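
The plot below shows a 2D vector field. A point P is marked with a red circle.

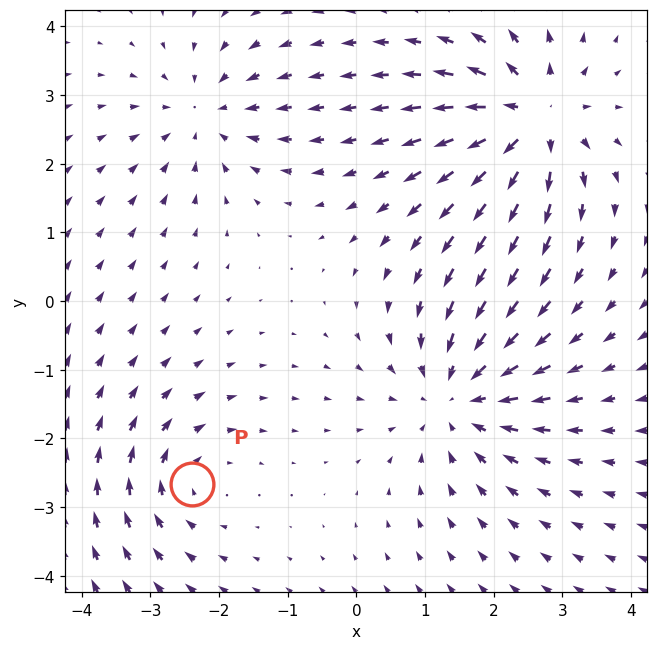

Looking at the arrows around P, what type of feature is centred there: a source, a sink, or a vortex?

At P (-2.4, -2.7) the arrows circulate clockwise. Divergence ≈0, curl about -3 — near-zero divergence with nonzero curl is a vortex.

vortex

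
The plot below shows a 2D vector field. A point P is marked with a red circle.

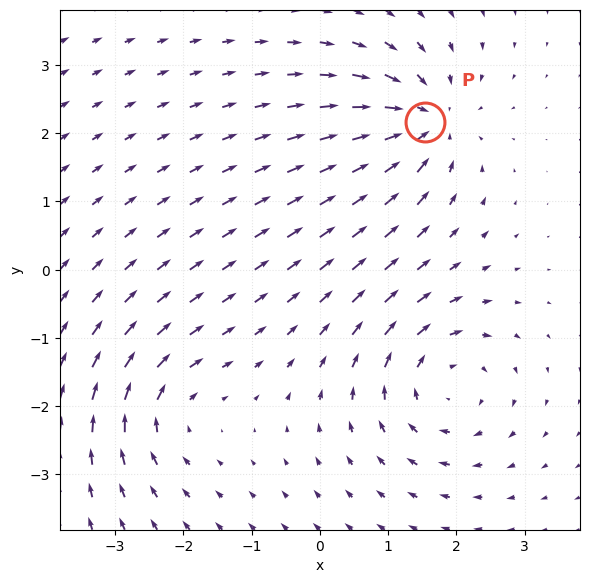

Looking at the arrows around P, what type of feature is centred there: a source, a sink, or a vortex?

sink

At P (1.5, 2.2) the arrows converge inward. Divergence about -5, curl ≈0 — negative divergence with near-zero curl is a sink.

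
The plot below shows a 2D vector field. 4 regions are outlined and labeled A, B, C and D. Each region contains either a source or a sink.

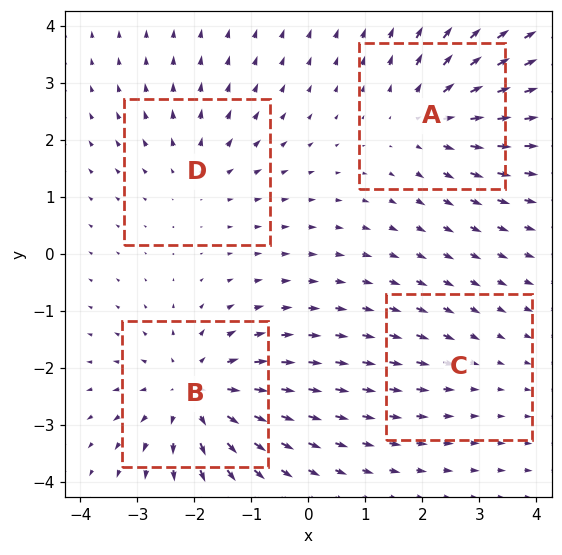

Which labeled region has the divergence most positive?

Divergence at each region's feature centre — A: about +5, B: about +6, C: about -2, D: about +3. Region B is most positive.

B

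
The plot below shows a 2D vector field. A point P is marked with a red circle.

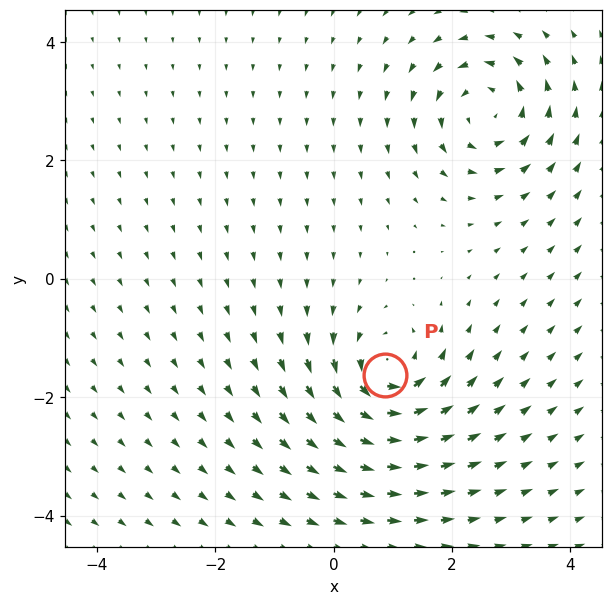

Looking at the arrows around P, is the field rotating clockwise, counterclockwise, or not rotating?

Near P at (0.9, -1.6) the arrows circulate counterclockwise. The curl (z-component) there is about +7; positive curl means counterclockwise rotation.

counterclockwise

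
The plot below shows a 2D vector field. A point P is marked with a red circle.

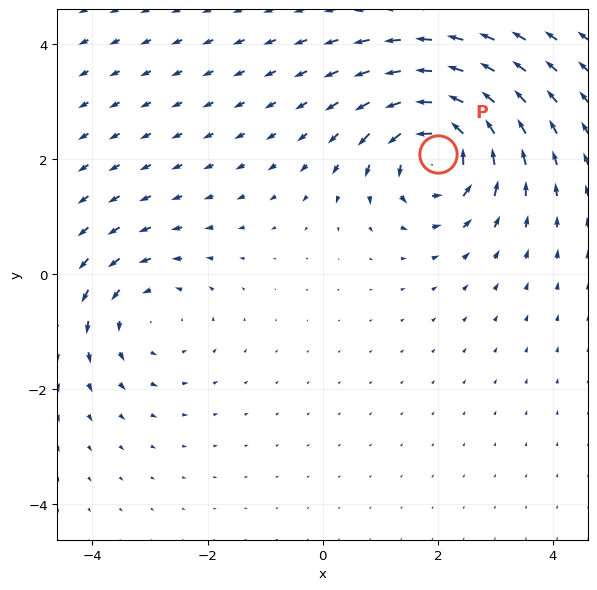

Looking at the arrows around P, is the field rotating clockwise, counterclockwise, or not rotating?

counterclockwise

Near P at (2.0, 2.1) the arrows circulate counterclockwise. The curl (z-component) there is about +6; positive curl means counterclockwise rotation.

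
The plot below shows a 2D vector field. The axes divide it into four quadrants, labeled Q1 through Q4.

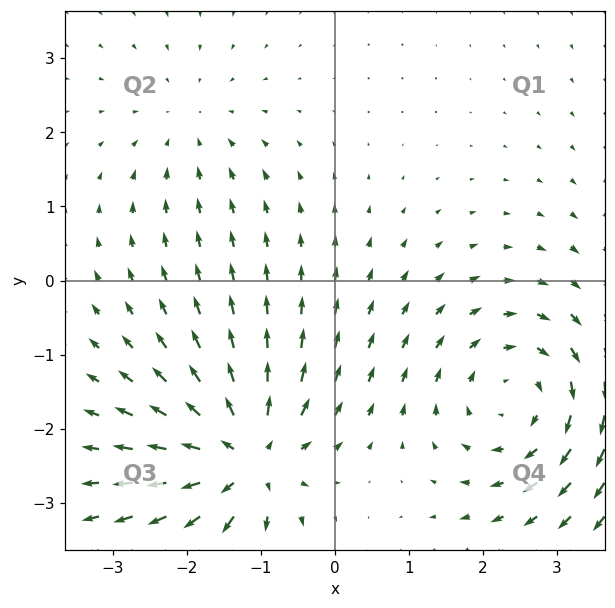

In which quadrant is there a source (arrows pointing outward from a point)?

The source sits at approximately (-1.2, -2.4), which lies in quadrant Q3. The divergence there is about +7, positive as expected for a source.

Q3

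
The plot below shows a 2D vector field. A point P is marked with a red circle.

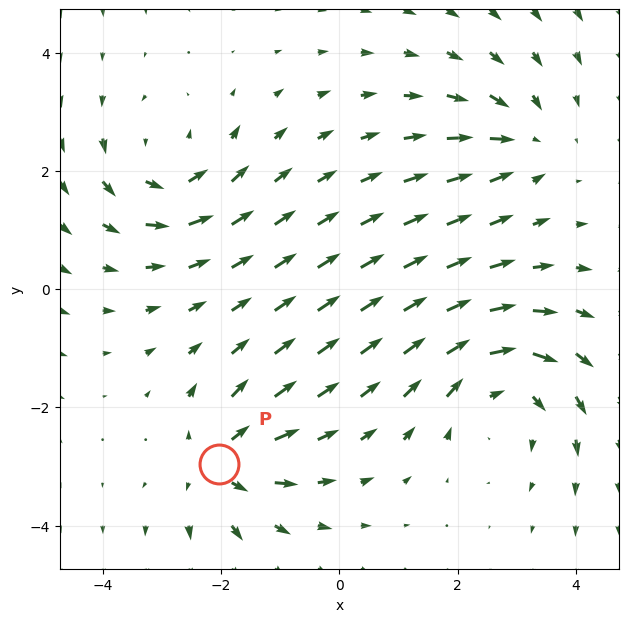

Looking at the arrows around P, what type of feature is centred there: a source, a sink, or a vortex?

At P (-2.0, -3.0) the arrows spread outward. Divergence about +4, curl ≈0 — positive divergence with near-zero curl is a source.

source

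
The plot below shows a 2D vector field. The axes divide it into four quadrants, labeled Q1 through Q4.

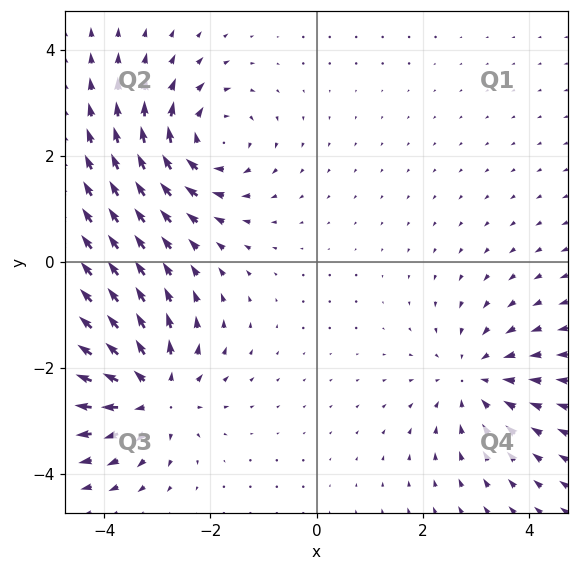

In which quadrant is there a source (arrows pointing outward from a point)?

The source sits at approximately (-3.1, -2.5), which lies in quadrant Q3. The divergence there is about +4, positive as expected for a source.

Q3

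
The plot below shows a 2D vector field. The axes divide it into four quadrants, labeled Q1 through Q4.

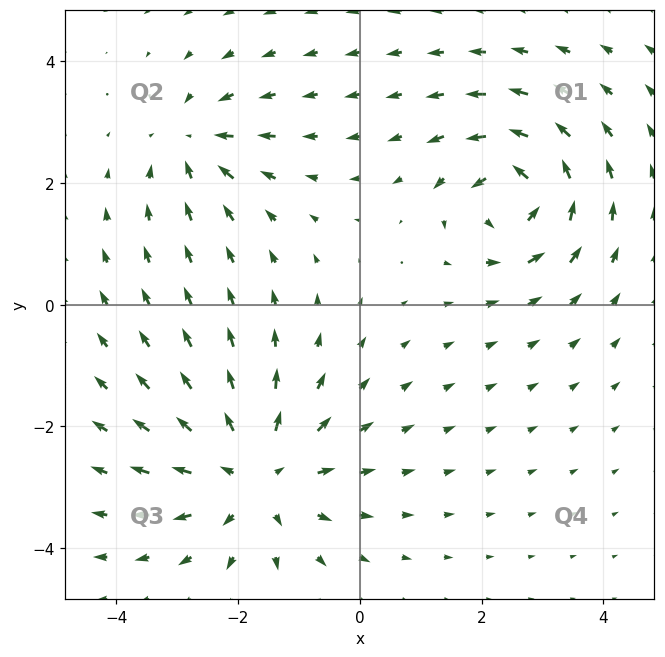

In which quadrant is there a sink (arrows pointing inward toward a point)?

Q2

The sink sits at approximately (-2.7, 2.7), which lies in quadrant Q2. The divergence there is about -4, negative as expected for a sink.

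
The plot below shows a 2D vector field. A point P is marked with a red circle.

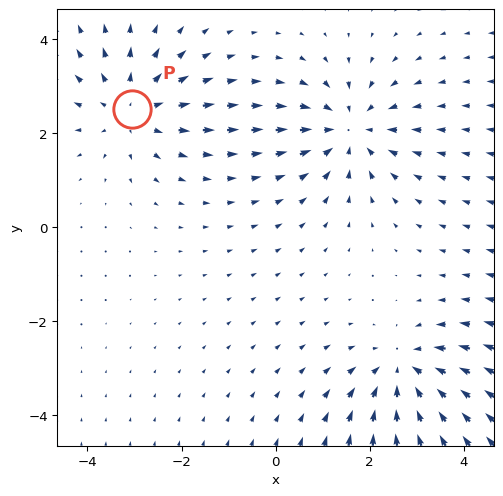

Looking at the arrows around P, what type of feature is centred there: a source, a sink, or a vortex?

At P (-3.1, 2.5) the arrows spread outward. Divergence about +2, curl ≈0 — positive divergence with near-zero curl is a source.

source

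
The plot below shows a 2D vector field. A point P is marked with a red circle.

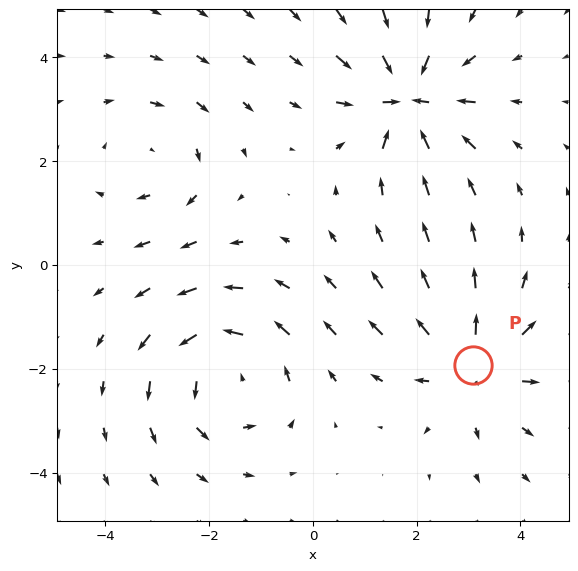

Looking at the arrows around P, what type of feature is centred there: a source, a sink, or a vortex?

source

At P (3.1, -1.9) the arrows spread outward. Divergence about +5, curl ≈0 — positive divergence with near-zero curl is a source.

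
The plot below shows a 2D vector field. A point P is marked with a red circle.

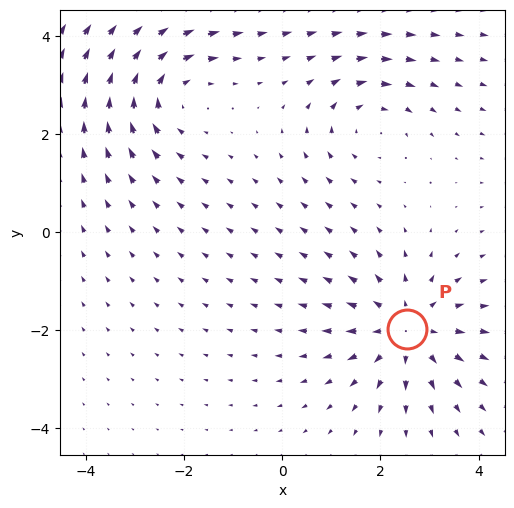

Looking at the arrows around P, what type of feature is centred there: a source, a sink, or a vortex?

At P (2.6, -2.0) the arrows spread outward. Divergence about +4, curl ≈0 — positive divergence with near-zero curl is a source.

source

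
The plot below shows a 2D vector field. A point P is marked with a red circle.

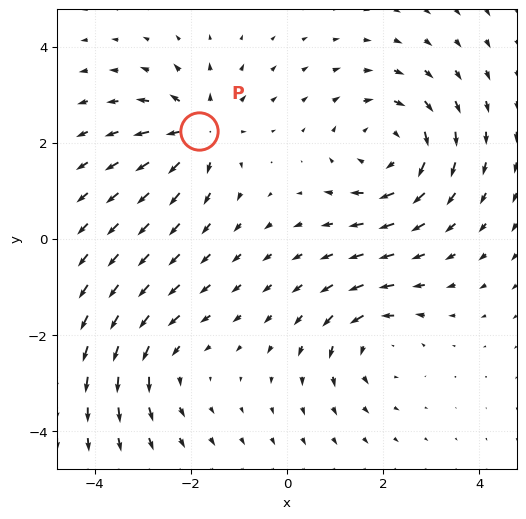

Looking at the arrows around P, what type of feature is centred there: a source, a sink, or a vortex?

source

At P (-1.8, 2.3) the arrows spread outward. Divergence about +4, curl ≈0 — positive divergence with near-zero curl is a source.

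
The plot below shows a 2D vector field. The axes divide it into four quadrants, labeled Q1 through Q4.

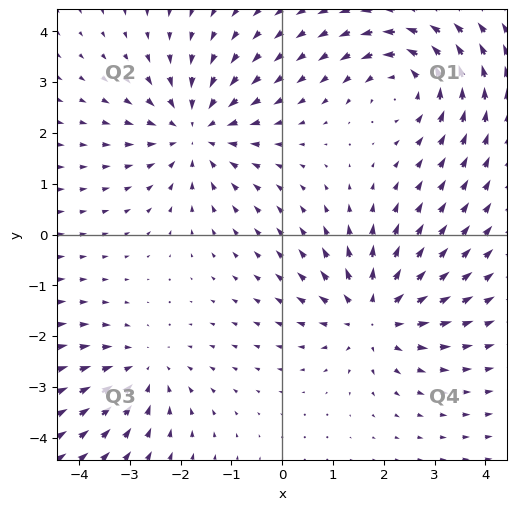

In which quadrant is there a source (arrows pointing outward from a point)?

Q4

The source sits at approximately (1.8, -1.6), which lies in quadrant Q4. The divergence there is about +5, positive as expected for a source.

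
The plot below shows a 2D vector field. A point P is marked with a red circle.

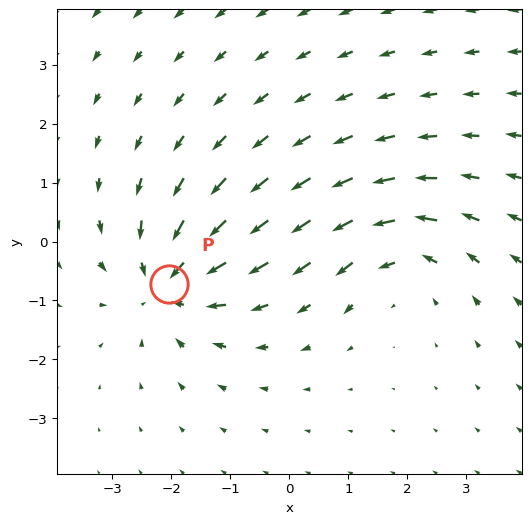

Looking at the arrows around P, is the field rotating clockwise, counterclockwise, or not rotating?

Near P at (-2.0, -0.7) the arrows show no circulation. The curl there is ≈0.

not rotating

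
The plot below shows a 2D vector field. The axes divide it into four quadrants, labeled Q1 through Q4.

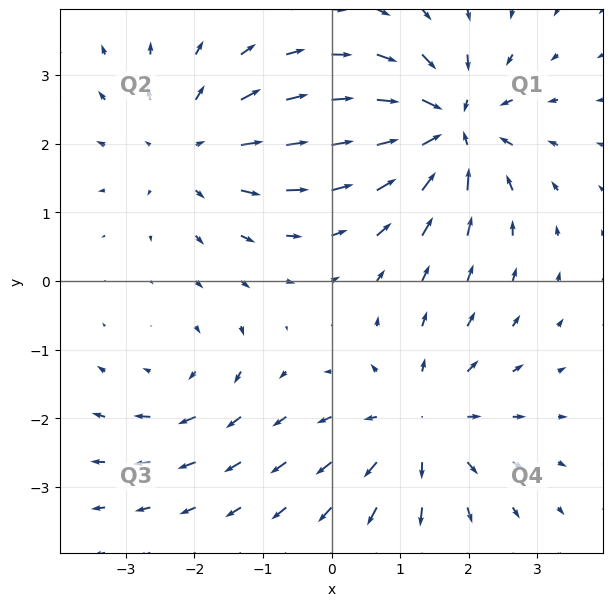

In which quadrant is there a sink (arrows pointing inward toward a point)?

Q1

The sink sits at approximately (1.7, 2.2), which lies in quadrant Q1. The divergence there is about -6, negative as expected for a sink.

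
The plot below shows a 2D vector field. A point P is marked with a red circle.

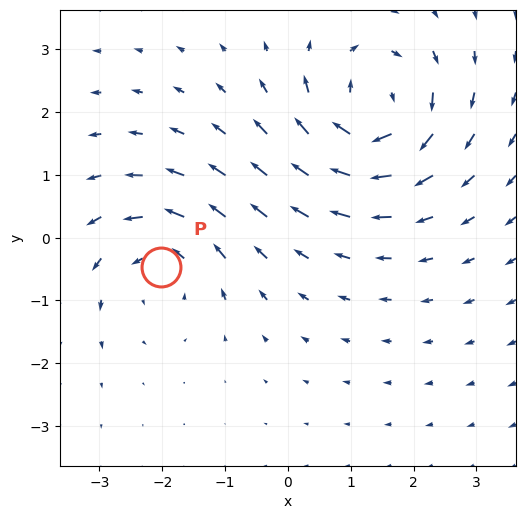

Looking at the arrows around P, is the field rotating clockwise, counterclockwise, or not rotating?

counterclockwise

Near P at (-2.0, -0.5) the arrows circulate counterclockwise. The curl (z-component) there is about +4; positive curl means counterclockwise rotation.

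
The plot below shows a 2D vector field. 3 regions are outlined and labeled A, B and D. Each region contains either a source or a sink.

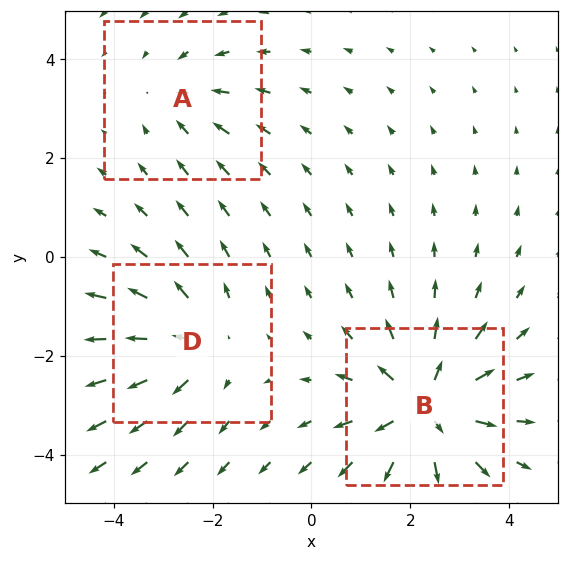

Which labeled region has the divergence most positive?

Divergence at each region's feature centre — A: about -2, B: about +5, D: about +3. Region B is most positive.

B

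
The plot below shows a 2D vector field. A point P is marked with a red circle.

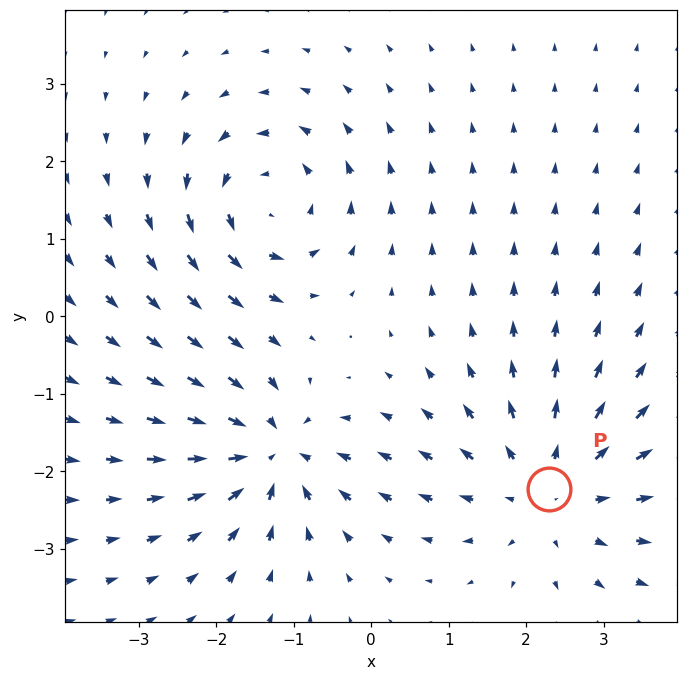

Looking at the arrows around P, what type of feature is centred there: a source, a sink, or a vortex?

source

At P (2.3, -2.2) the arrows spread outward. Divergence about +4, curl ≈0 — positive divergence with near-zero curl is a source.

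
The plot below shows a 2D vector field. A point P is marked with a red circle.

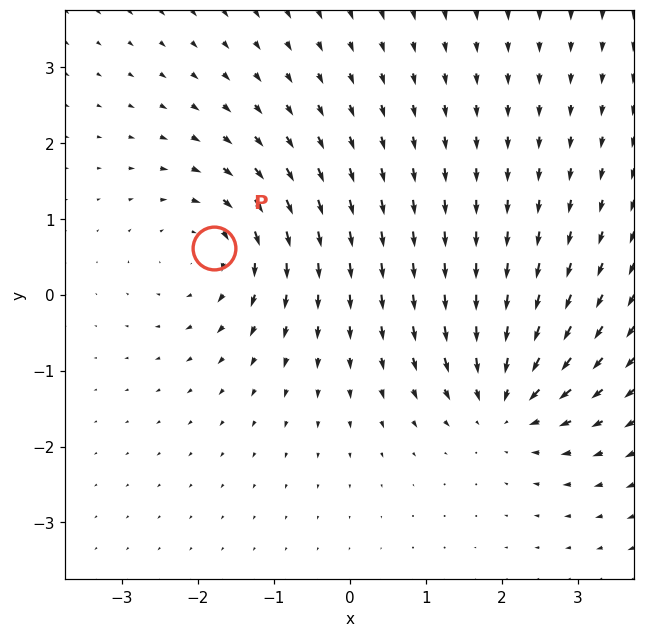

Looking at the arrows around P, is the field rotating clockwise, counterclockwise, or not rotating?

clockwise

Near P at (-1.8, 0.6) the arrows circulate clockwise. The curl (z-component) there is about -4; negative curl means clockwise rotation.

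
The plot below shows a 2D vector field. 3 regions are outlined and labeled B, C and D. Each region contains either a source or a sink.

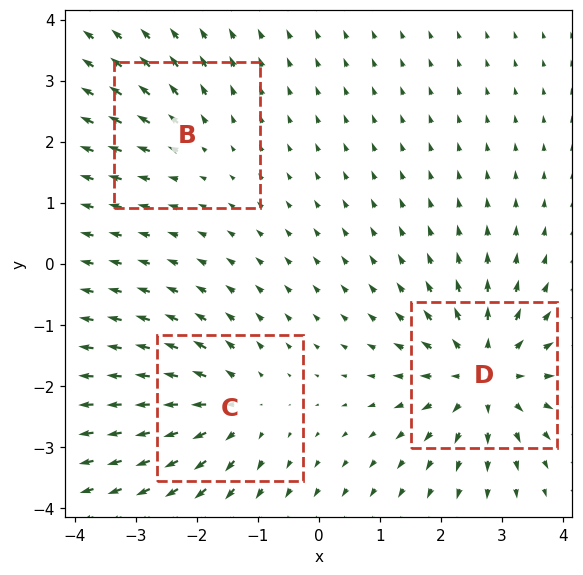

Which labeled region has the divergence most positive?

Divergence at each region's feature centre — B: about +2, C: about +4, D: about +5. Region D is most positive.

D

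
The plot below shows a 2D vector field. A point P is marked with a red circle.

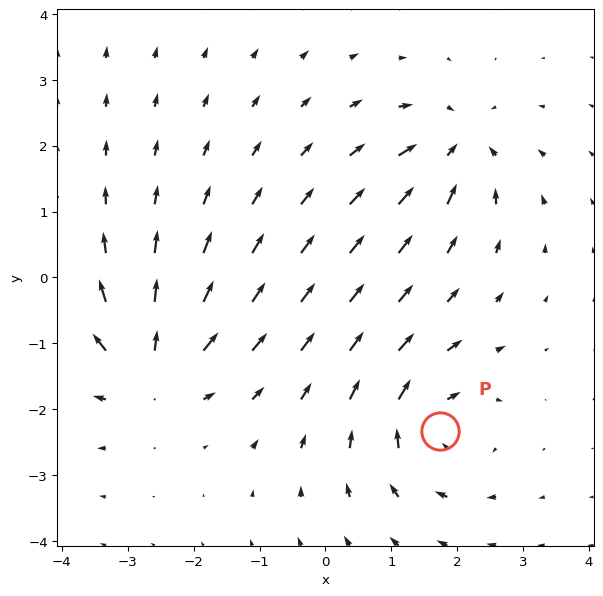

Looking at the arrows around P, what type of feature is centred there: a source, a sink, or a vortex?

vortex

At P (1.7, -2.3) the arrows circulate clockwise. Divergence ≈0, curl about -4 — near-zero divergence with nonzero curl is a vortex.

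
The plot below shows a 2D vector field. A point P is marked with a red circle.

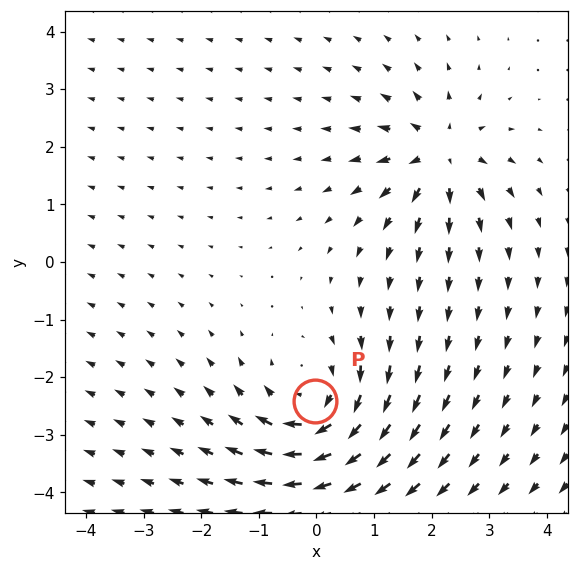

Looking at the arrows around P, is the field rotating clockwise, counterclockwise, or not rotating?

Near P at (-0.0, -2.4) the arrows circulate clockwise. The curl (z-component) there is about -5; negative curl means clockwise rotation.

clockwise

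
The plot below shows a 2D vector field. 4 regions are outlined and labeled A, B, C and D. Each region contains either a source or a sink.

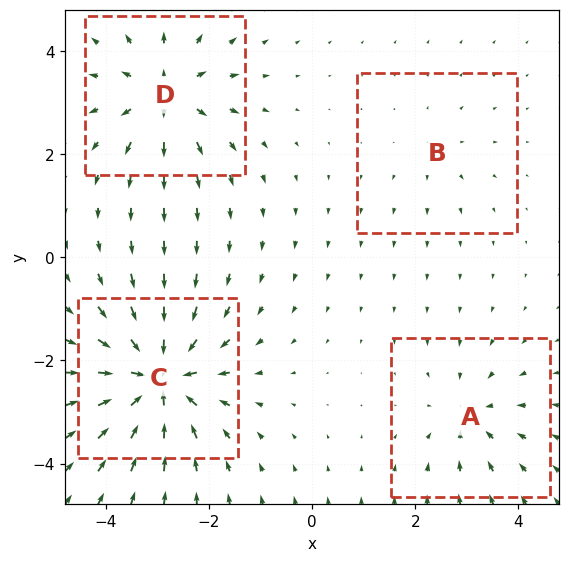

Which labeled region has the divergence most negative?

C

Divergence at each region's feature centre — A: about -4, B: about +2, C: about -8, D: about +6. Region C is most negative.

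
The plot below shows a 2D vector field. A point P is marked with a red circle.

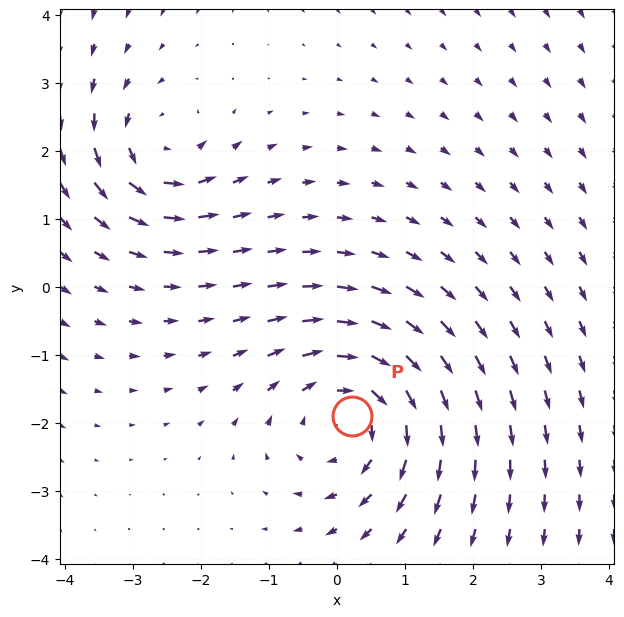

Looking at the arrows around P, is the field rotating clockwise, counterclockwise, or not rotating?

Near P at (0.2, -1.9) the arrows circulate clockwise. The curl (z-component) there is about -4; negative curl means clockwise rotation.

clockwise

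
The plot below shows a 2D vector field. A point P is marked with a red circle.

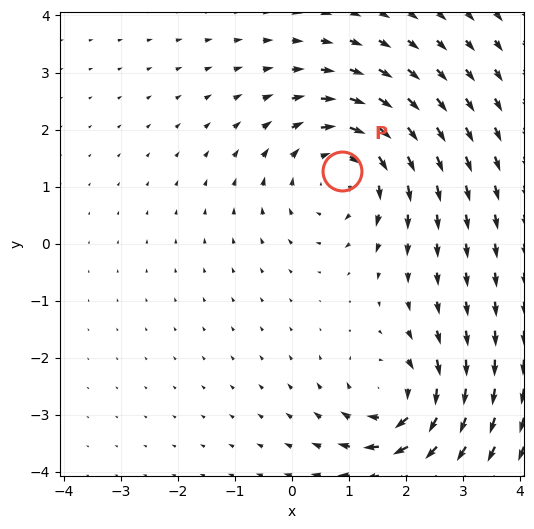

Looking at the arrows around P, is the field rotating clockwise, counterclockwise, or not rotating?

Near P at (0.9, 1.3) the arrows circulate clockwise. The curl (z-component) there is about -4; negative curl means clockwise rotation.

clockwise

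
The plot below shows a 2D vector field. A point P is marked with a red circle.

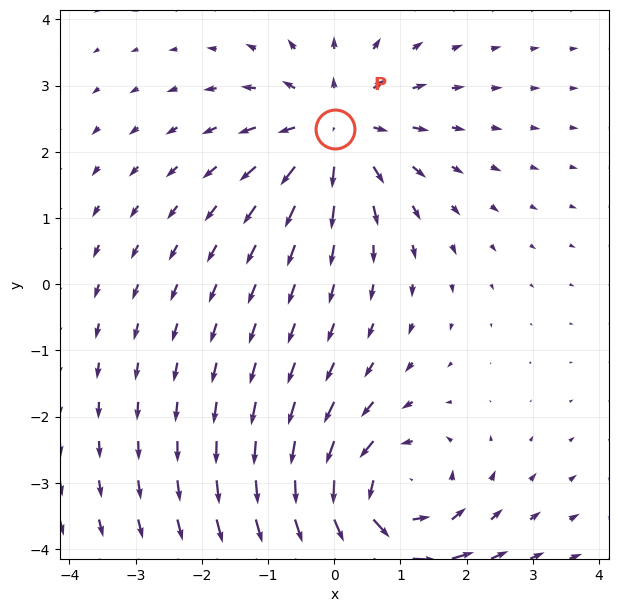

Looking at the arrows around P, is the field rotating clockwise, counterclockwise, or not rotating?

Near P at (0.0, 2.4) the arrows show no circulation. The curl there is ≈0.

not rotating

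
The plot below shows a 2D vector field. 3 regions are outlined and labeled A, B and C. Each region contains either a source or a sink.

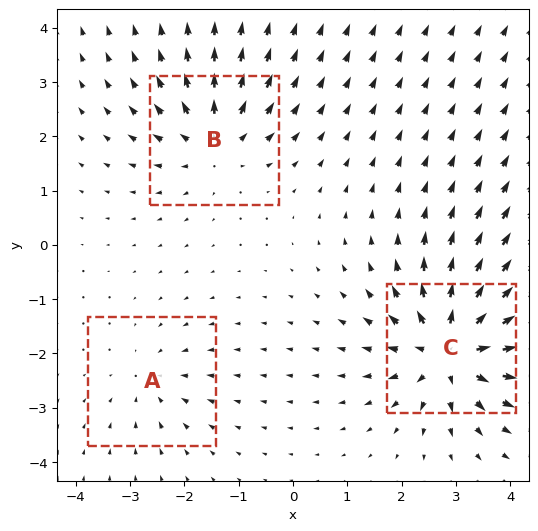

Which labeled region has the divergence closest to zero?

Divergence at each region's feature centre — A: about -2, B: about +4, C: about +6. Region A is closest to zero.

A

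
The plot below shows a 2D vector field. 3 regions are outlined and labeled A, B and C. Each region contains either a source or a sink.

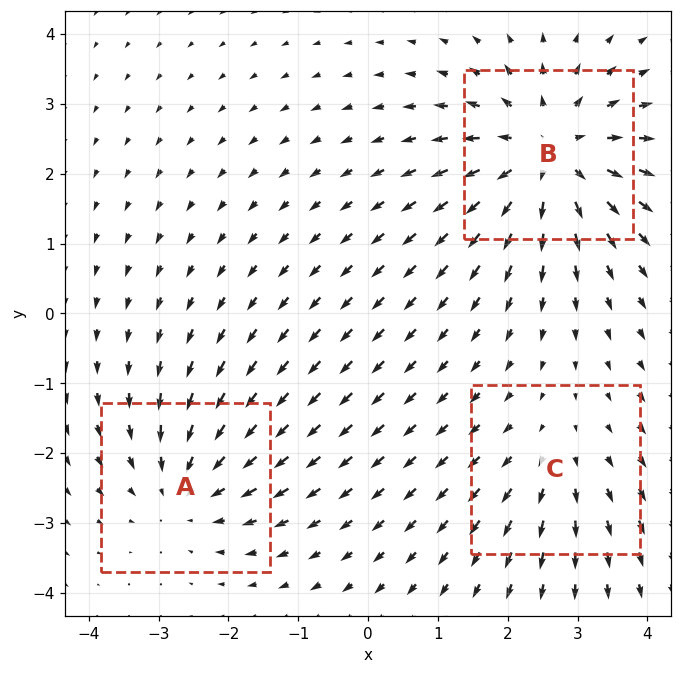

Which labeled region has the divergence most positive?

Divergence at each region's feature centre — A: about -3, B: about +4, C: about +2. Region B is most positive.

B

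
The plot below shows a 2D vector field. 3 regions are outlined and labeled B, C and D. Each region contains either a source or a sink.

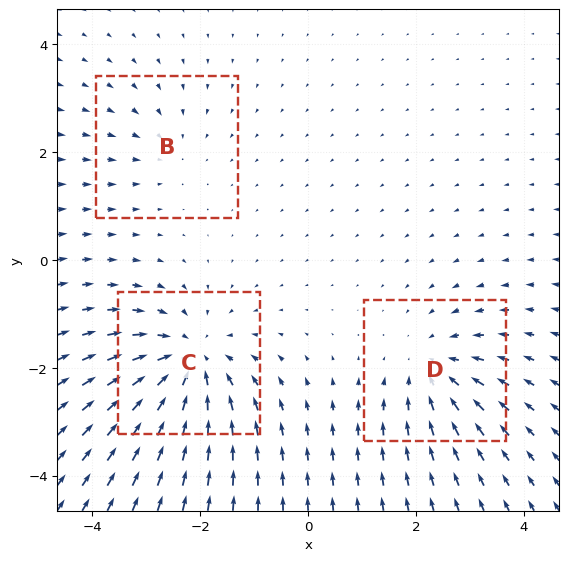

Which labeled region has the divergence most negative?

Divergence at each region's feature centre — B: about -2, C: about -5, D: about -3. Region C is most negative.

C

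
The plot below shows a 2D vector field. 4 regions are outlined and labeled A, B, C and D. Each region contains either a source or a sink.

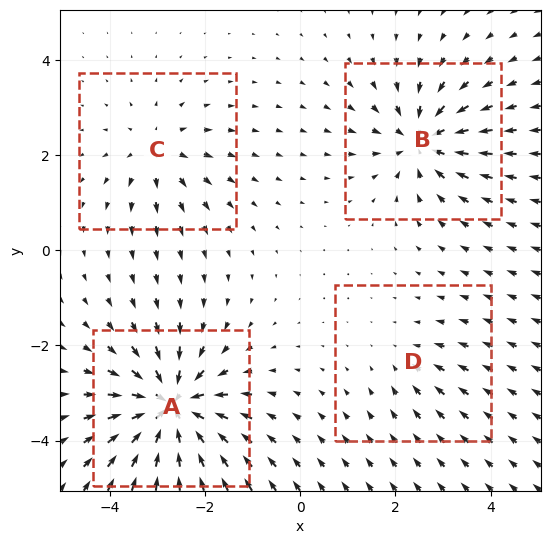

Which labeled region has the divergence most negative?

Divergence at each region's feature centre — A: about -9, B: about -6, C: about +4, D: about -2. Region A is most negative.

A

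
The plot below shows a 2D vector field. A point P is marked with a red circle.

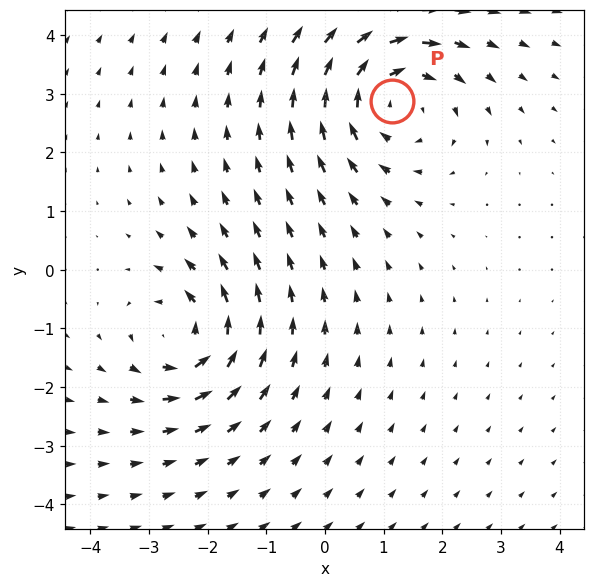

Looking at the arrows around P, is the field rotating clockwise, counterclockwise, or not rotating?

clockwise

Near P at (1.2, 2.9) the arrows circulate clockwise. The curl (z-component) there is about -3; negative curl means clockwise rotation.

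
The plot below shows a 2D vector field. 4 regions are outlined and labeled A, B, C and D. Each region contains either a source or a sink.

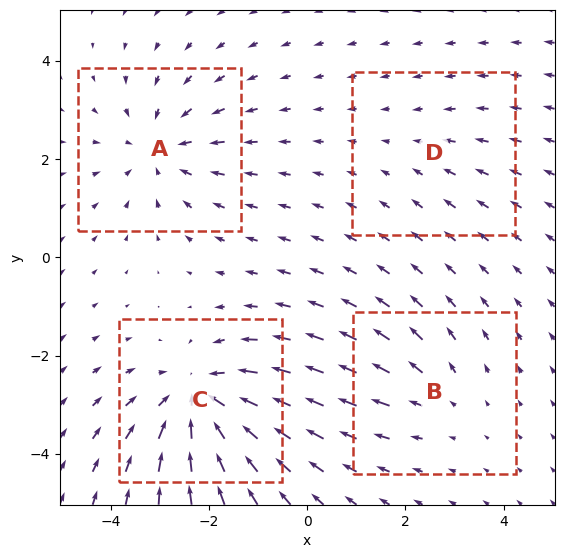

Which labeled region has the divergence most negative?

Divergence at each region's feature centre — A: about -4, B: about +3, C: about -6, D: about -2. Region C is most negative.

C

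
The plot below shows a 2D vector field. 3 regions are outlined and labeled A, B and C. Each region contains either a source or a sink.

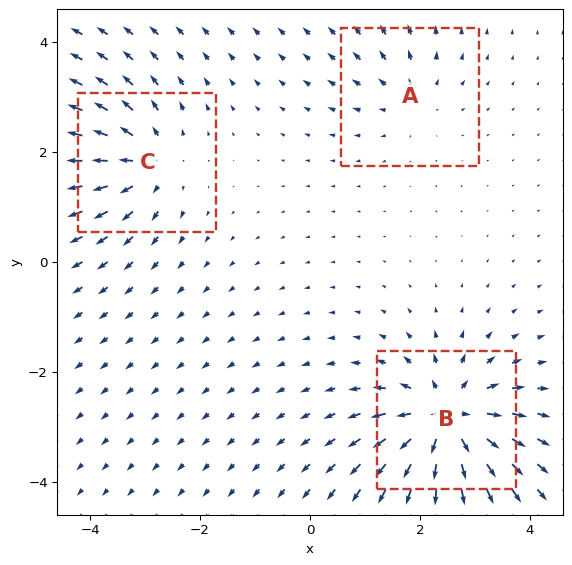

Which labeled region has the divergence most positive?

Divergence at each region's feature centre — A: about +3, B: about +6, C: about +4. Region B is most positive.

B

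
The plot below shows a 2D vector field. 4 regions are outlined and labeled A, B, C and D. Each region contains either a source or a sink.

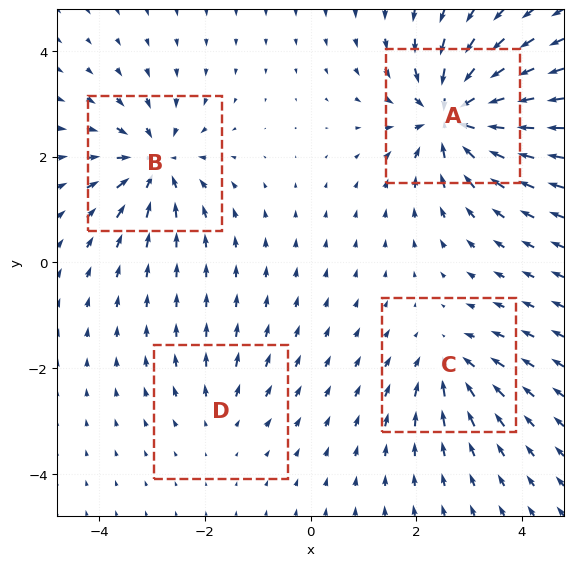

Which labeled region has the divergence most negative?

Divergence at each region's feature centre — A: about -8, B: about -6, C: about -4, D: about +2. Region A is most negative.

A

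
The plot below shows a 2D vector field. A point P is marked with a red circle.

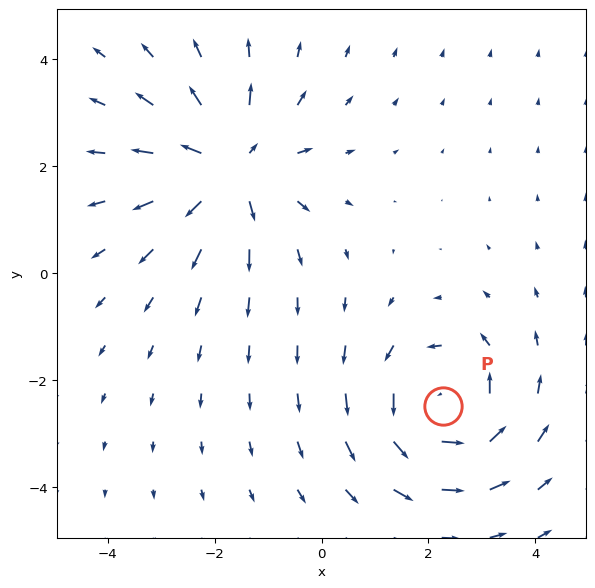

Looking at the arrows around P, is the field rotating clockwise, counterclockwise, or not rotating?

counterclockwise

Near P at (2.3, -2.5) the arrows circulate counterclockwise. The curl (z-component) there is about +5; positive curl means counterclockwise rotation.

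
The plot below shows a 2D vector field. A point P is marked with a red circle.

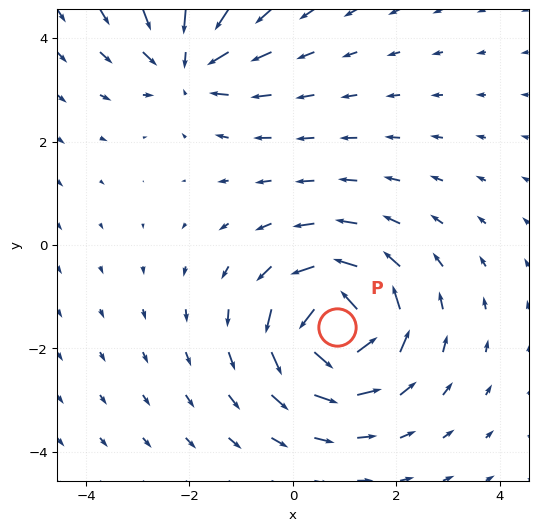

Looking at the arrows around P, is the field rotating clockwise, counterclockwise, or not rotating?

Near P at (0.9, -1.6) the arrows circulate counterclockwise. The curl (z-component) there is about +5; positive curl means counterclockwise rotation.

counterclockwise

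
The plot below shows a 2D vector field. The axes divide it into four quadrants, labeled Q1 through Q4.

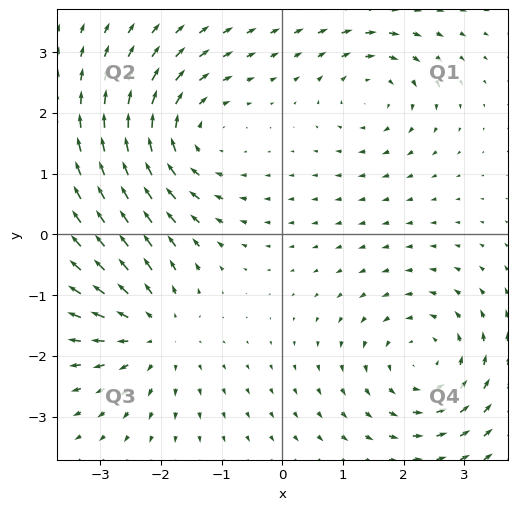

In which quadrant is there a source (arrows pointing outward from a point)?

The source sits at approximately (-2.1, -1.6), which lies in quadrant Q3. The divergence there is about +4, positive as expected for a source.

Q3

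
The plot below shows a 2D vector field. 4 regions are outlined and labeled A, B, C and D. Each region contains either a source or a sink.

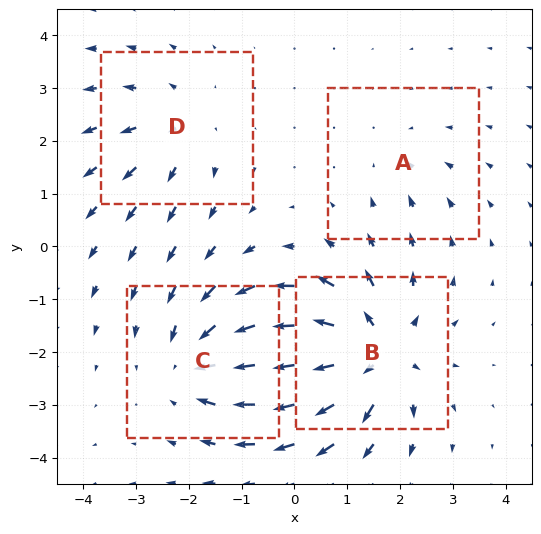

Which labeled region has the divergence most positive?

B

Divergence at each region's feature centre — A: about -2, B: about +6, C: about -4, D: about +3. Region B is most positive.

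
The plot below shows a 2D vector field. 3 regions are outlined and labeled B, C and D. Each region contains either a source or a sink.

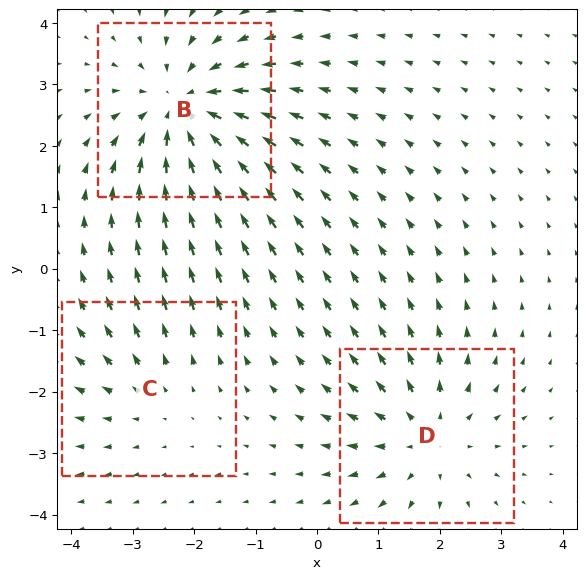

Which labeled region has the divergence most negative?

B

Divergence at each region's feature centre — B: about -4, C: about +2, D: about +3. Region B is most negative.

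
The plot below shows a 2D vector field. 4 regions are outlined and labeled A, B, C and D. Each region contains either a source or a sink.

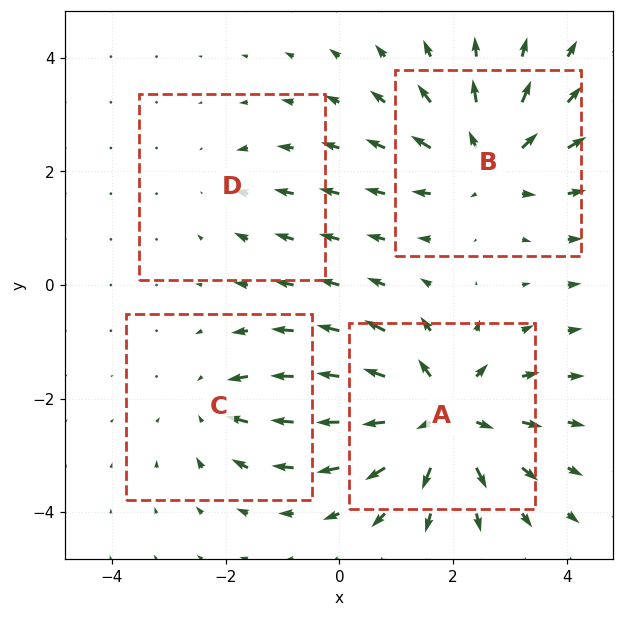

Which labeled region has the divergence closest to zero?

Divergence at each region's feature centre — A: about +6, B: about +5, C: about -3, D: about -2. Region D is closest to zero.

D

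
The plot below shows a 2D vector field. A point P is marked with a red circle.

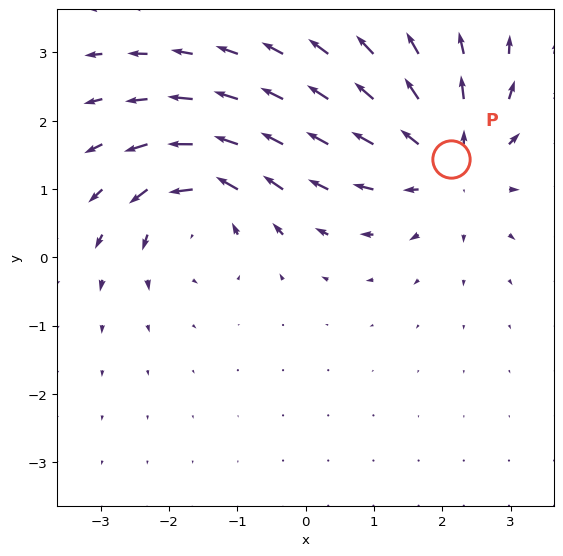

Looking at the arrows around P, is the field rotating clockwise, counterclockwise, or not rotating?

Near P at (2.1, 1.4) the arrows show no circulation. The curl there is ≈0.

not rotating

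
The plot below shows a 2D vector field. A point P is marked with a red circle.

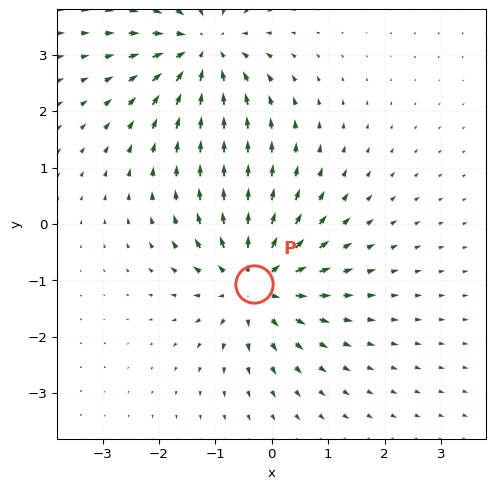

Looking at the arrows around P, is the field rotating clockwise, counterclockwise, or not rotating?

not rotating

Near P at (-0.3, -1.1) the arrows show no circulation. The curl there is ≈0.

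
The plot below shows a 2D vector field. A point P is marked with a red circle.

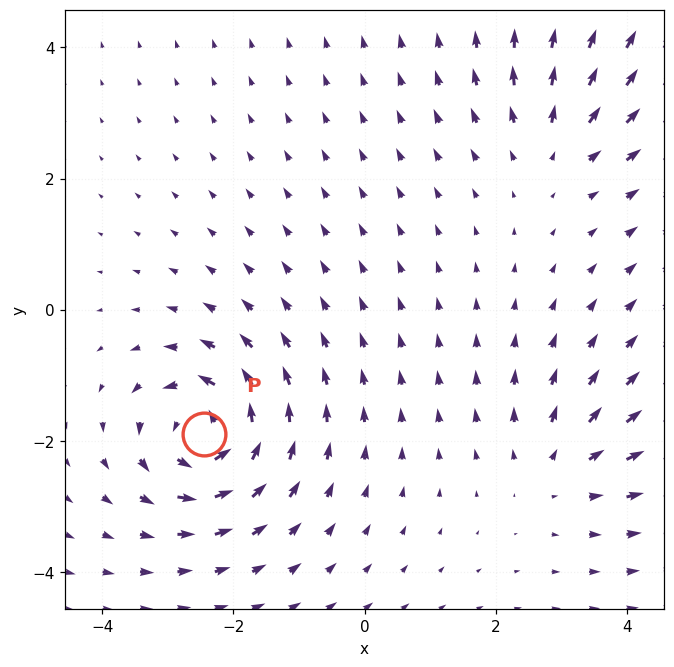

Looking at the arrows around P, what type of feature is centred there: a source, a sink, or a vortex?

At P (-2.5, -1.9) the arrows circulate counterclockwise. Divergence ≈0, curl about +7 — near-zero divergence with nonzero curl is a vortex.

vortex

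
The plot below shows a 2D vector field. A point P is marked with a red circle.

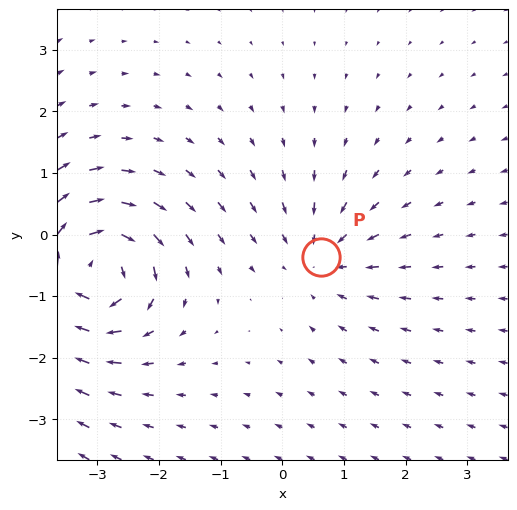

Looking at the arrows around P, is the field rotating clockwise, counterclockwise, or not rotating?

not rotating

Near P at (0.6, -0.4) the arrows show no circulation. The curl there is ≈0.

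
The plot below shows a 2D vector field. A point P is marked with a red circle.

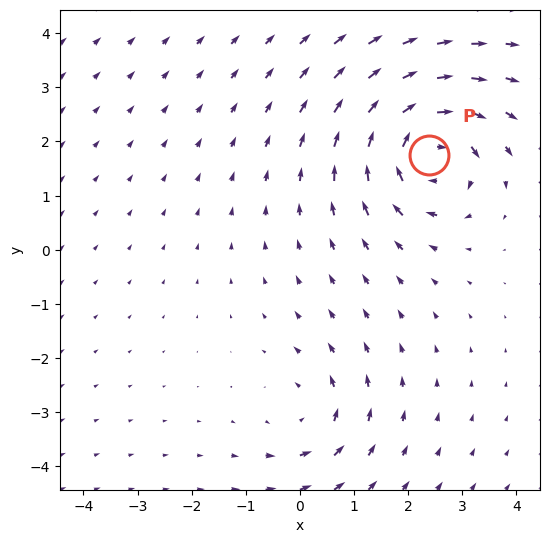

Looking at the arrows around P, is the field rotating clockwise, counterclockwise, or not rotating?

Near P at (2.4, 1.8) the arrows circulate clockwise. The curl (z-component) there is about -6; negative curl means clockwise rotation.

clockwise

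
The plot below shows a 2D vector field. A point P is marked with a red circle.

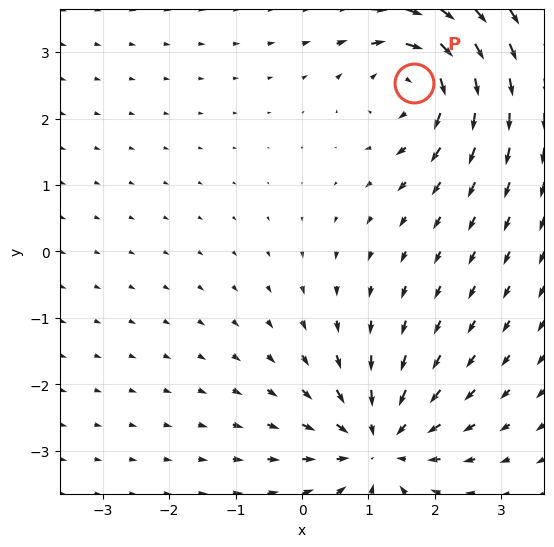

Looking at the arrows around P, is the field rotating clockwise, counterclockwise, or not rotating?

Near P at (1.7, 2.5) the arrows circulate clockwise. The curl (z-component) there is about -6; negative curl means clockwise rotation.

clockwise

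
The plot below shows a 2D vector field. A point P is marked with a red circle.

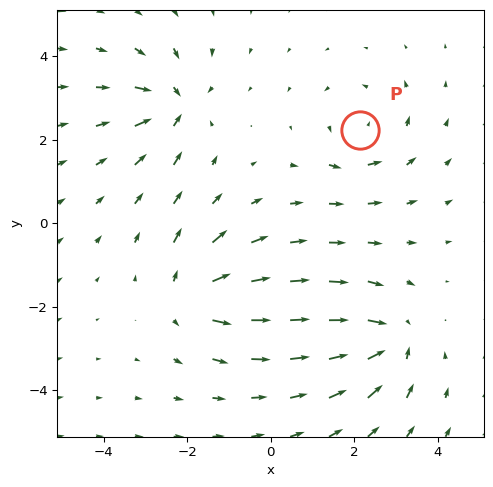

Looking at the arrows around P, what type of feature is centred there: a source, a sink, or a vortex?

vortex

At P (2.1, 2.2) the arrows circulate counterclockwise. Divergence ≈0, curl about +4 — near-zero divergence with nonzero curl is a vortex.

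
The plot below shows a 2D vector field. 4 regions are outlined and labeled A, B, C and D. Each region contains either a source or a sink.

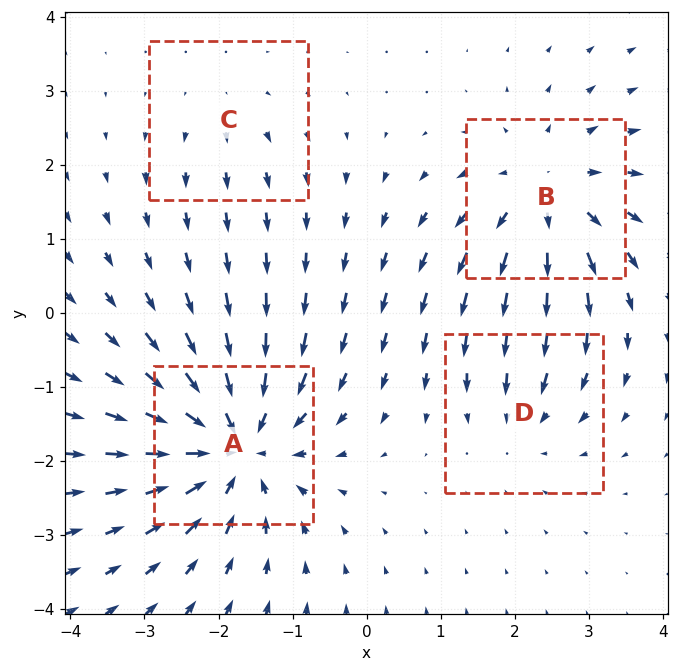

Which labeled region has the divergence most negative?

A

Divergence at each region's feature centre — A: about -7, B: about +5, C: about +2, D: about -3. Region A is most negative.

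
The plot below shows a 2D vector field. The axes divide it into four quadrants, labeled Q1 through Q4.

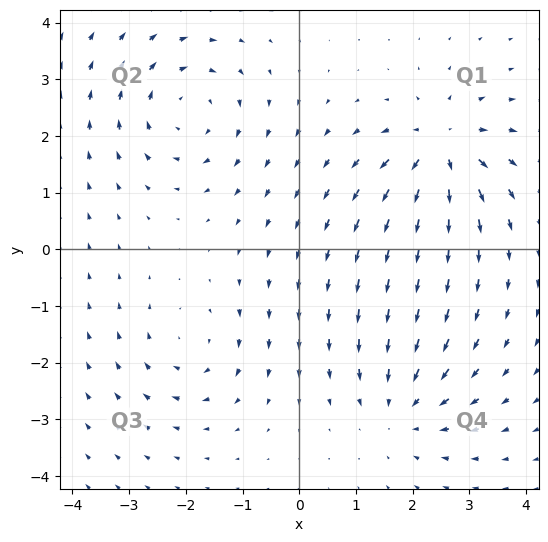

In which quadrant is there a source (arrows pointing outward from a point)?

The source sits at approximately (2.5, 1.8), which lies in quadrant Q1. The divergence there is about +6, positive as expected for a source.

Q1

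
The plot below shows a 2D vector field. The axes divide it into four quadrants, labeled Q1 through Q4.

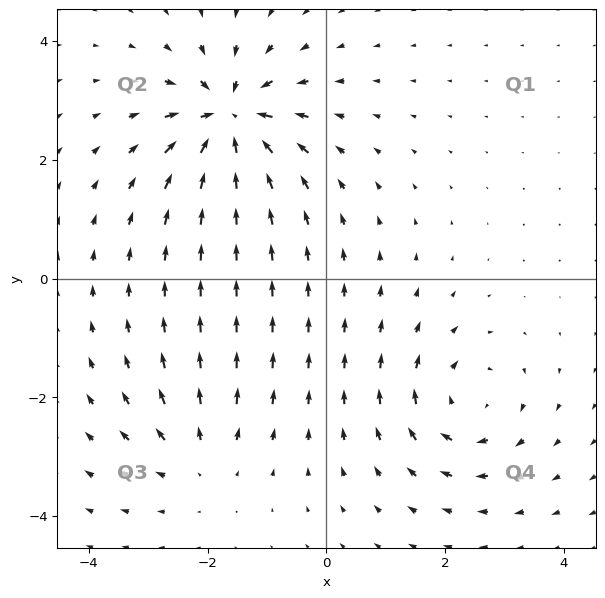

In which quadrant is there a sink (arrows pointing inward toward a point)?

Q2

The sink sits at approximately (-1.6, 2.7), which lies in quadrant Q2. The divergence there is about -7, negative as expected for a sink.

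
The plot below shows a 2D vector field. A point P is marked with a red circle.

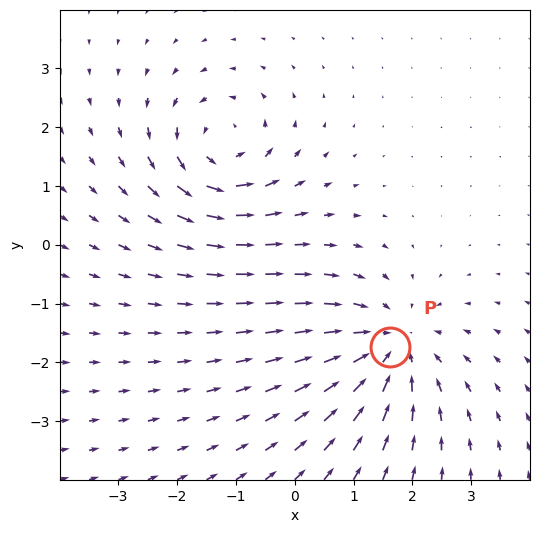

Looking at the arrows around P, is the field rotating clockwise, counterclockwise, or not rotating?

Near P at (1.6, -1.7) the arrows show no circulation. The curl there is ≈0.

not rotating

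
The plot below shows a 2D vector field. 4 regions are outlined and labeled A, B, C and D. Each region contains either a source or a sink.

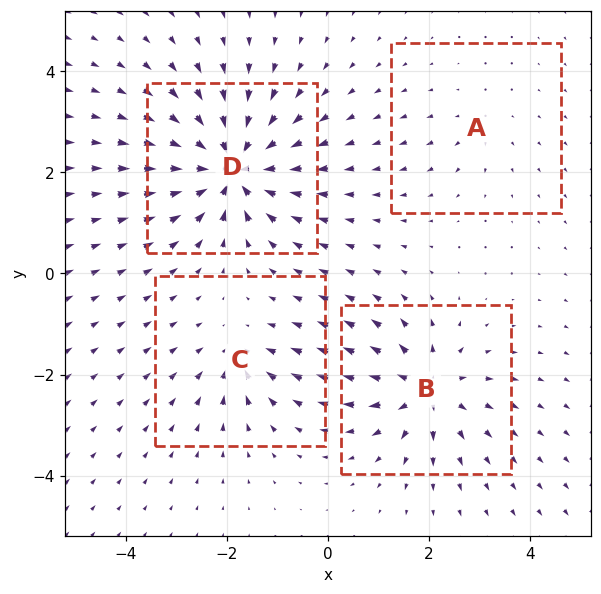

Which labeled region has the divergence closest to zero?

Divergence at each region's feature centre — A: about +2, B: about +6, C: about -4, D: about -9. Region A is closest to zero.

A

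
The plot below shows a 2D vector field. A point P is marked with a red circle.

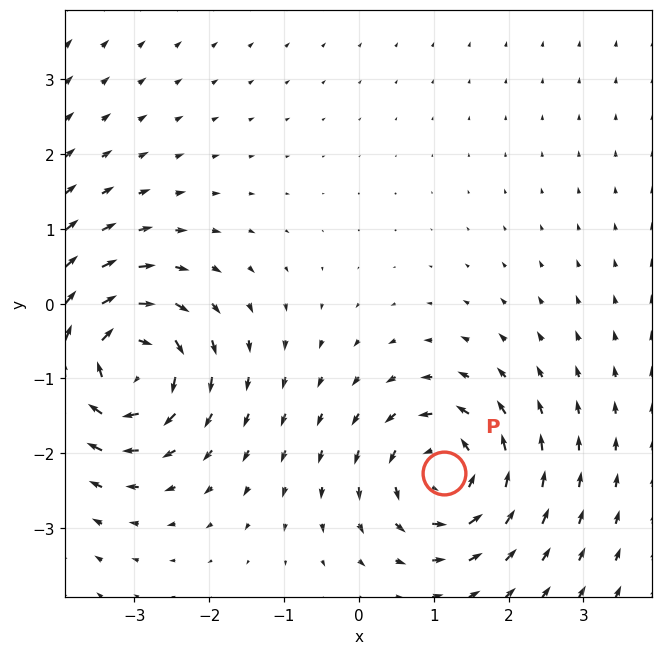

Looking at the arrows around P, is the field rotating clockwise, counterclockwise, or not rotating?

Near P at (1.1, -2.3) the arrows circulate counterclockwise. The curl (z-component) there is about +4; positive curl means counterclockwise rotation.

counterclockwise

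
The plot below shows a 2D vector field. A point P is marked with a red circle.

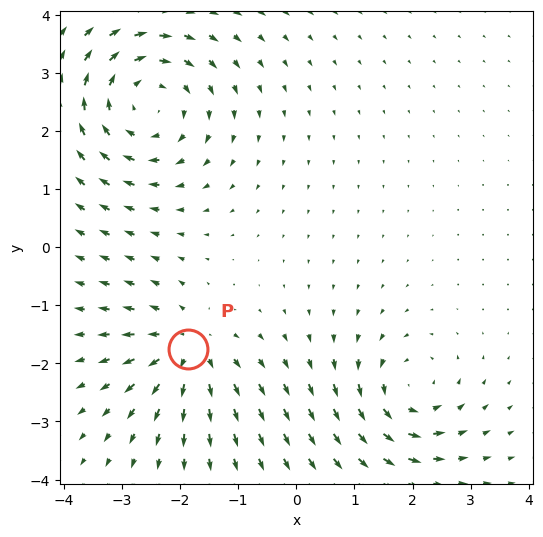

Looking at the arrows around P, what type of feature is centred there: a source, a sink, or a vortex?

source

At P (-1.9, -1.8) the arrows spread outward. Divergence about +4, curl ≈0 — positive divergence with near-zero curl is a source.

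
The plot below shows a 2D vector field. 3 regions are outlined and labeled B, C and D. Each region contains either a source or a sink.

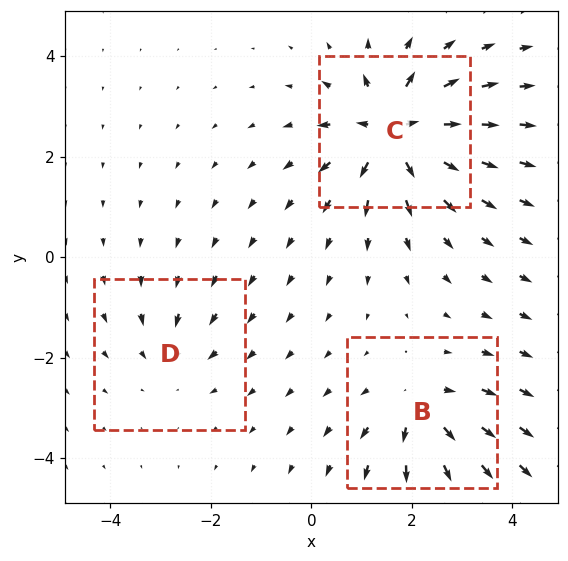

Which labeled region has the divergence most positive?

C

Divergence at each region's feature centre — B: about +4, C: about +6, D: about -2. Region C is most positive.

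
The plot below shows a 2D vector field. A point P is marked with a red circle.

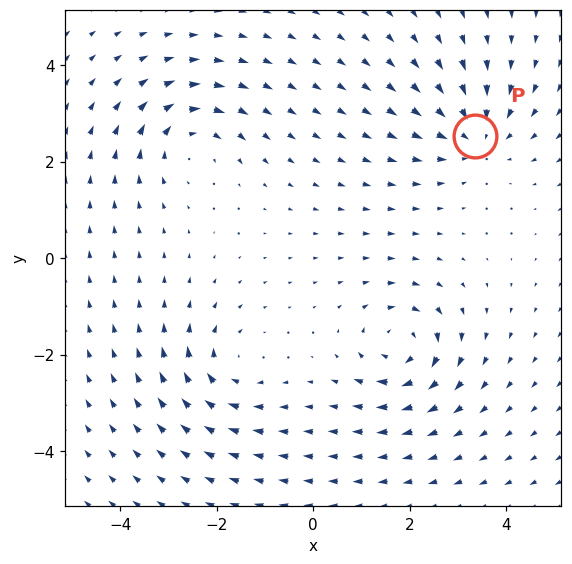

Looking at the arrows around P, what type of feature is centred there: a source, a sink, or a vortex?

sink

At P (3.4, 2.5) the arrows converge inward. Divergence about -5, curl ≈0 — negative divergence with near-zero curl is a sink.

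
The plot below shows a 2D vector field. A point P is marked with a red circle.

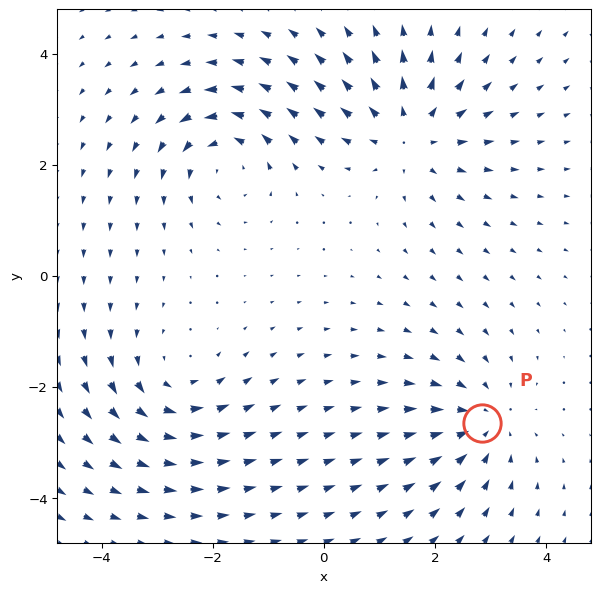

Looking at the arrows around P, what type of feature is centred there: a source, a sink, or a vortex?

At P (2.8, -2.6) the arrows converge inward. Divergence about -4, curl ≈0 — negative divergence with near-zero curl is a sink.

sink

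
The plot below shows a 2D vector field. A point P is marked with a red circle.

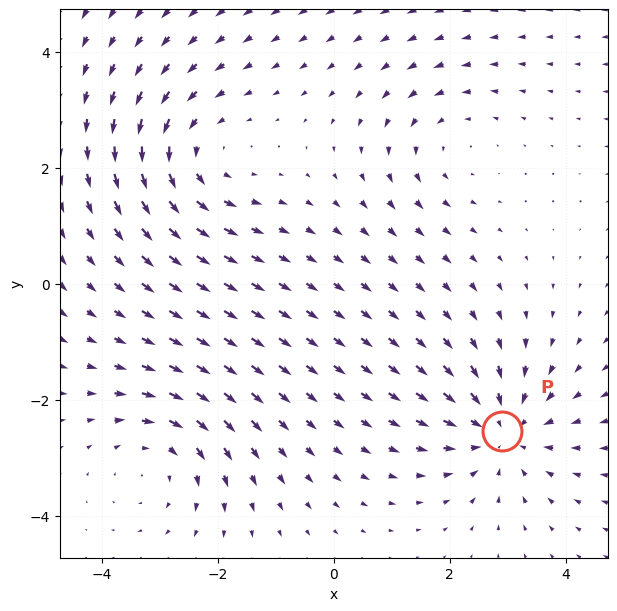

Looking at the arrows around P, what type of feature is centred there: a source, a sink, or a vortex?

At P (2.9, -2.5) the arrows converge inward. Divergence about -4, curl ≈0 — negative divergence with near-zero curl is a sink.

sink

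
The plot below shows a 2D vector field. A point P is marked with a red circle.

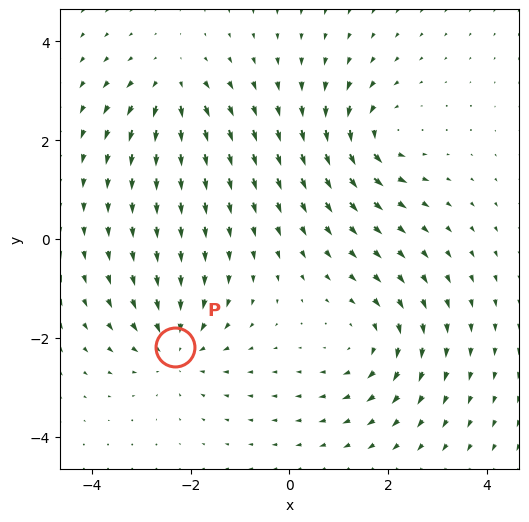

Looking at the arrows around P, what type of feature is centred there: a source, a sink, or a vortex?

At P (-2.3, -2.2) the arrows converge inward. Divergence about -4, curl ≈0 — negative divergence with near-zero curl is a sink.

sink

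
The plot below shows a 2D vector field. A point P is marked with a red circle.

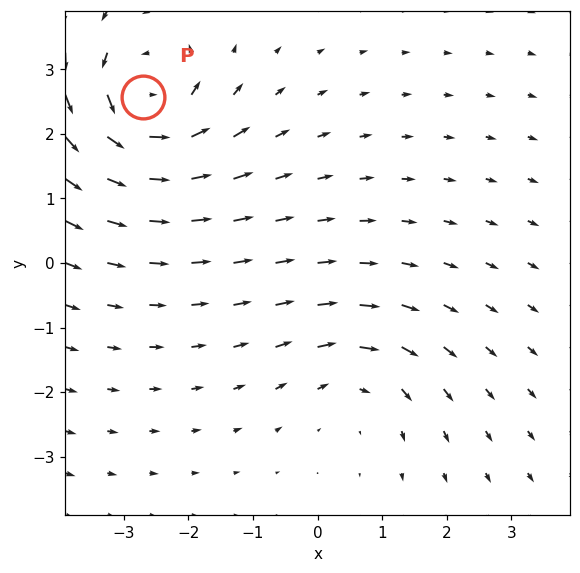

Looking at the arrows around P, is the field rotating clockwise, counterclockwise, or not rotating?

Near P at (-2.7, 2.6) the arrows circulate counterclockwise. The curl (z-component) there is about +6; positive curl means counterclockwise rotation.

counterclockwise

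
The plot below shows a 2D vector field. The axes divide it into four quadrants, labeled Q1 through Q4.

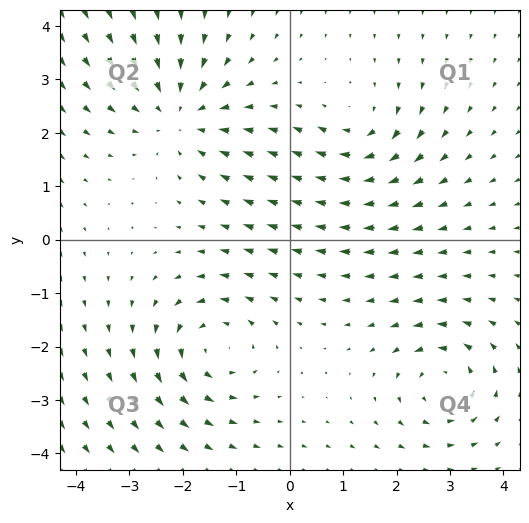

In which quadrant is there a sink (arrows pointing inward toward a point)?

Q2

The sink sits at approximately (-2.0, 2.4), which lies in quadrant Q2. The divergence there is about -4, negative as expected for a sink.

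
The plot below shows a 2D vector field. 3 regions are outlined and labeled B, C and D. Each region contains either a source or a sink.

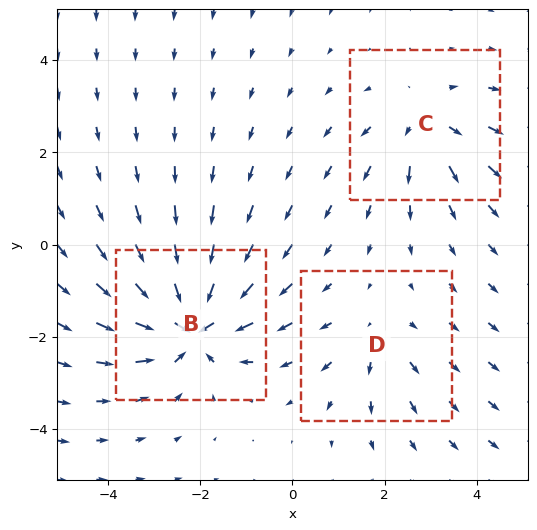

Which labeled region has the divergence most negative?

B

Divergence at each region's feature centre — B: about -5, C: about +3, D: about +2. Region B is most negative.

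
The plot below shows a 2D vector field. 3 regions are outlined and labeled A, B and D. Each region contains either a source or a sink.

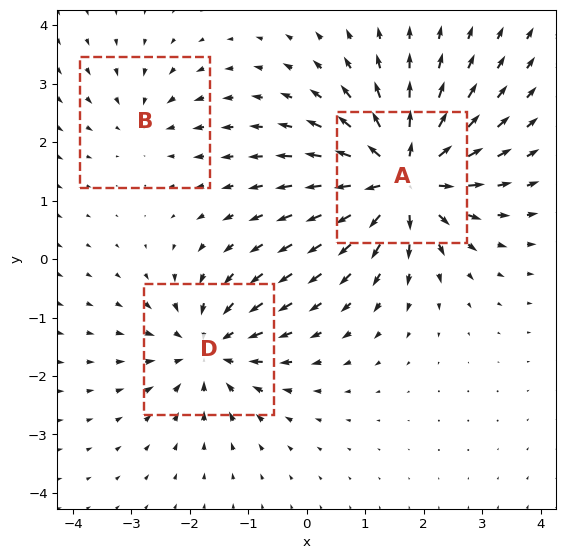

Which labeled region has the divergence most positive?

Divergence at each region's feature centre — A: about +6, B: about -2, D: about -4. Region A is most positive.

A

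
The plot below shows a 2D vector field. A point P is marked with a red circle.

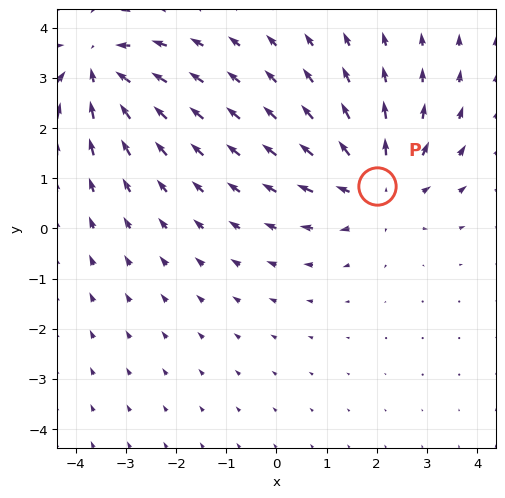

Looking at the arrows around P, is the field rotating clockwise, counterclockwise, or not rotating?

not rotating

Near P at (2.0, 0.8) the arrows show no circulation. The curl there is ≈0.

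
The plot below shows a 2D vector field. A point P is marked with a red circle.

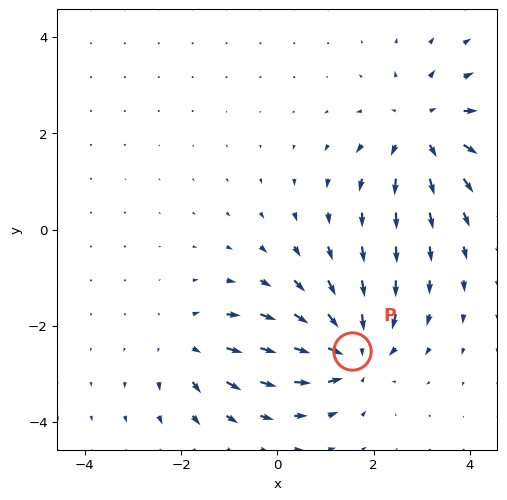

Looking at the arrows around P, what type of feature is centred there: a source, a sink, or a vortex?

At P (1.6, -2.5) the arrows converge inward. Divergence about -6, curl ≈0 — negative divergence with near-zero curl is a sink.

sink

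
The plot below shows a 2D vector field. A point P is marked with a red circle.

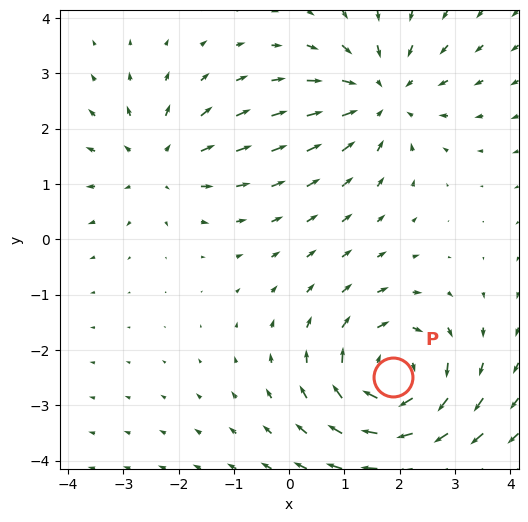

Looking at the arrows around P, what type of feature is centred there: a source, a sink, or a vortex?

vortex

At P (1.9, -2.5) the arrows circulate clockwise. Divergence ≈0, curl about -4 — near-zero divergence with nonzero curl is a vortex.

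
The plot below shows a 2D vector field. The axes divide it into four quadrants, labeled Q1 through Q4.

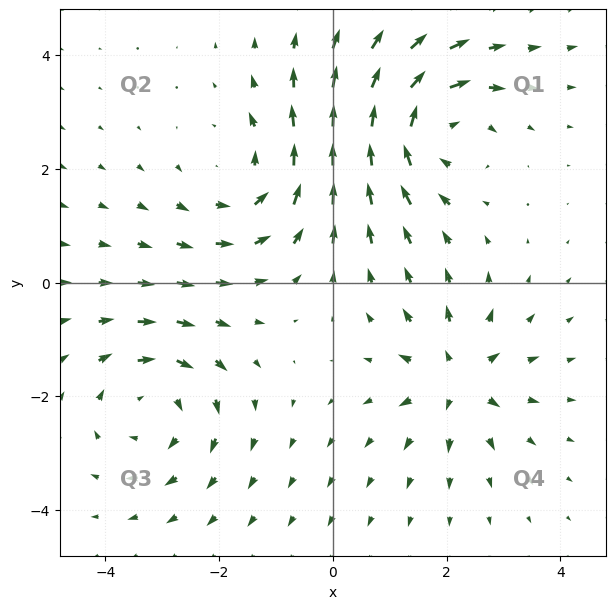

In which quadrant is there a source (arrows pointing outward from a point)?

The source sits at approximately (2.2, -1.7), which lies in quadrant Q4. The divergence there is about +4, positive as expected for a source.

Q4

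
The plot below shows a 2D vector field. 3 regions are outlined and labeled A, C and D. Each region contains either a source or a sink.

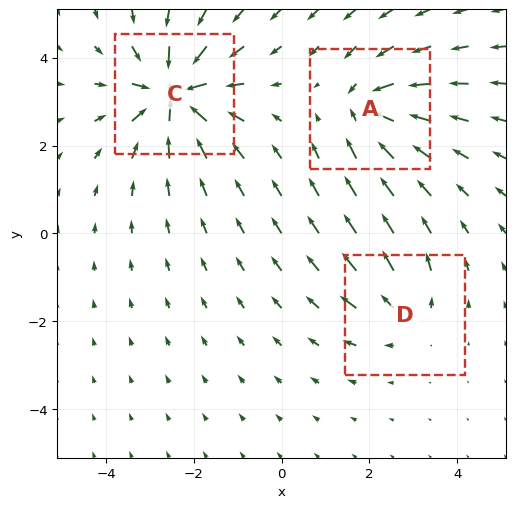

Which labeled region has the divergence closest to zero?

Divergence at each region's feature centre — A: about -4, C: about -6, D: about +3. Region D is closest to zero.

D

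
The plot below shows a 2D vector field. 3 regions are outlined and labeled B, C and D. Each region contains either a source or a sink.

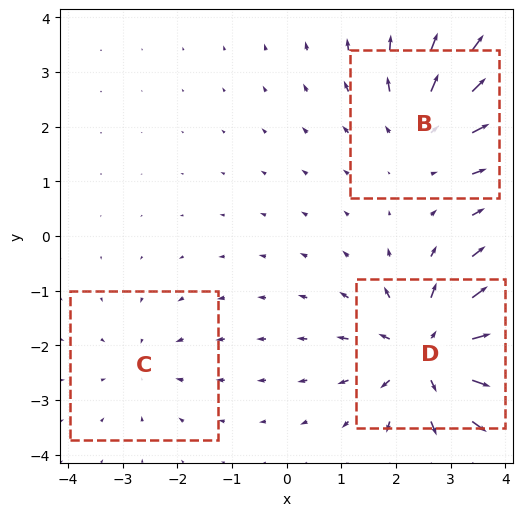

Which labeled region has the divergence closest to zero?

Divergence at each region's feature centre — B: about +3, C: about -2, D: about +5. Region C is closest to zero.

C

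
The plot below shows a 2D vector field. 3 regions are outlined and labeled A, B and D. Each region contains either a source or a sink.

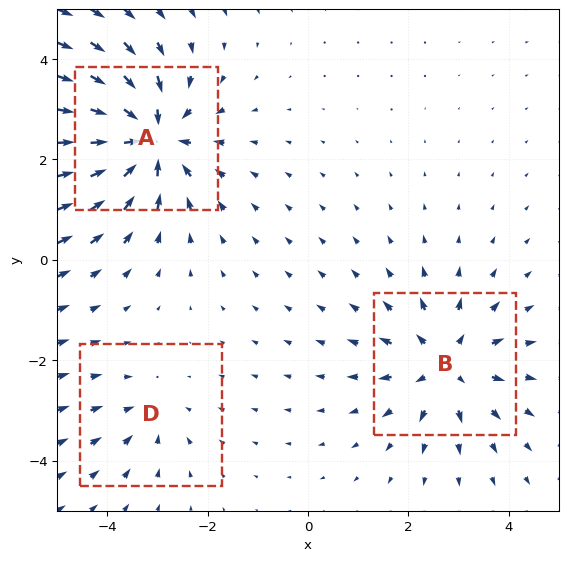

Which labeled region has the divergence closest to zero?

Divergence at each region's feature centre — A: about -5, B: about +4, D: about -2. Region D is closest to zero.

D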